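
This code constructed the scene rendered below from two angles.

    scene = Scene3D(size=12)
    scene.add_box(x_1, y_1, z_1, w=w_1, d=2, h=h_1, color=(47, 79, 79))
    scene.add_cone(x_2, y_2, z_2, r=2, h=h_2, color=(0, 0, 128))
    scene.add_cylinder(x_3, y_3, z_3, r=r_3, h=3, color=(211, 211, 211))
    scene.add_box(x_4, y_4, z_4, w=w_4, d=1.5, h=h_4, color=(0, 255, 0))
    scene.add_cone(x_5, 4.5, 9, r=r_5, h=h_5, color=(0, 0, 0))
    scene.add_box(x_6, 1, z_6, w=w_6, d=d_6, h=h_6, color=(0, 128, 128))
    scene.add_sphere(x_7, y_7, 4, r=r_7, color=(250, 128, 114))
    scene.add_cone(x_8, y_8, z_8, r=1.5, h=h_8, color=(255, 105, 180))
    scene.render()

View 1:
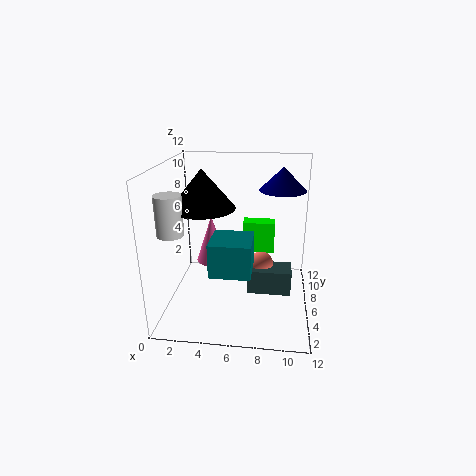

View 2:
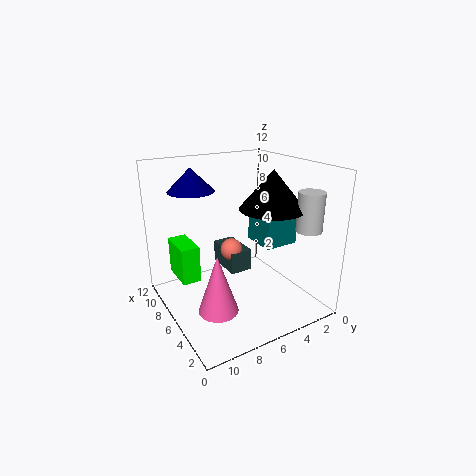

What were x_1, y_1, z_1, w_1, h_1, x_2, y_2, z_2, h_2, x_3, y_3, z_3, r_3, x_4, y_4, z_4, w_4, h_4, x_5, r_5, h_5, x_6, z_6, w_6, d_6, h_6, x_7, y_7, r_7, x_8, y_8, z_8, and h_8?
x_1 = 7
y_1 = 4
z_1 = 2
w_1 = 3.5
h_1 = 2
x_2 = 9.5
y_2 = 8.5
z_2 = 9.5
h_2 = 2
x_3 = 1.5
y_3 = 2.5
z_3 = 7.5
r_3 = 1
x_4 = 6
y_4 = 9.5
z_4 = 3
w_4 = 3
h_4 = 3
x_5 = 3.5
r_5 = 2.5
h_5 = 3
x_6 = 4.5
z_6 = 5
w_6 = 3
d_6 = 3
h_6 = 2.5
x_7 = 8
y_7 = 5.5
r_7 = 1
x_8 = 3
y_8 = 9.5
z_8 = 2
h_8 = 4.5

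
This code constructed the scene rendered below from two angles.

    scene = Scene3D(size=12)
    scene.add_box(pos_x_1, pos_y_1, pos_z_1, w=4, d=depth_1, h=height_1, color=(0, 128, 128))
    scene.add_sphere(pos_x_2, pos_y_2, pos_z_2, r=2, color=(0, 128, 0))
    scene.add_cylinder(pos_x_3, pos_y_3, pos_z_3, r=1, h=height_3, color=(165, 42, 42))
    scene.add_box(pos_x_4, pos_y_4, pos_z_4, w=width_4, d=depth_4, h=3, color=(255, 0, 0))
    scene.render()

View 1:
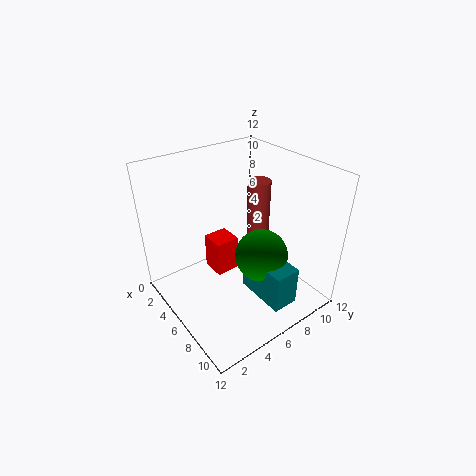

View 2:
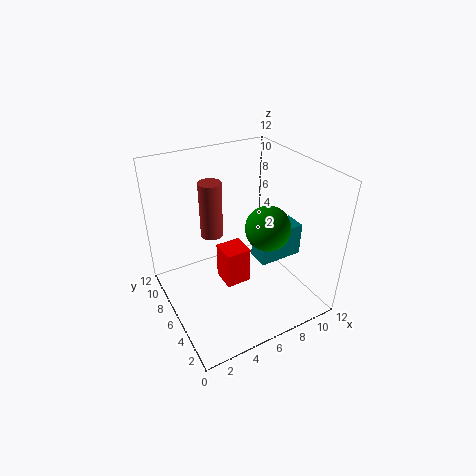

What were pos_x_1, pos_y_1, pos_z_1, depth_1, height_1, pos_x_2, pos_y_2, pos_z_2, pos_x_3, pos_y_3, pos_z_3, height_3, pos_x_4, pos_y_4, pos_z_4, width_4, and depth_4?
pos_x_1 = 8
pos_y_1 = 5
pos_z_1 = 3
depth_1 = 2
height_1 = 3
pos_x_2 = 9
pos_y_2 = 6
pos_z_2 = 6
pos_x_3 = 5
pos_y_3 = 9
pos_z_3 = 5
height_3 = 5
pos_x_4 = 4
pos_y_4 = 4
pos_z_4 = 3
width_4 = 2
depth_4 = 2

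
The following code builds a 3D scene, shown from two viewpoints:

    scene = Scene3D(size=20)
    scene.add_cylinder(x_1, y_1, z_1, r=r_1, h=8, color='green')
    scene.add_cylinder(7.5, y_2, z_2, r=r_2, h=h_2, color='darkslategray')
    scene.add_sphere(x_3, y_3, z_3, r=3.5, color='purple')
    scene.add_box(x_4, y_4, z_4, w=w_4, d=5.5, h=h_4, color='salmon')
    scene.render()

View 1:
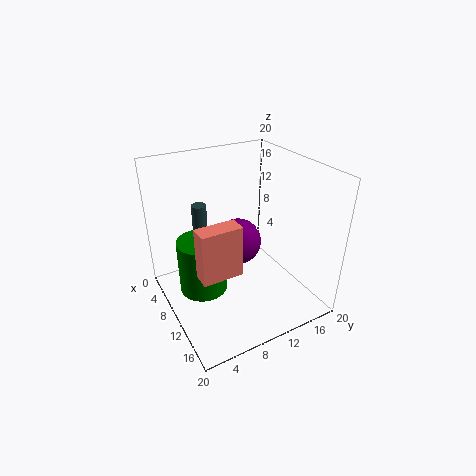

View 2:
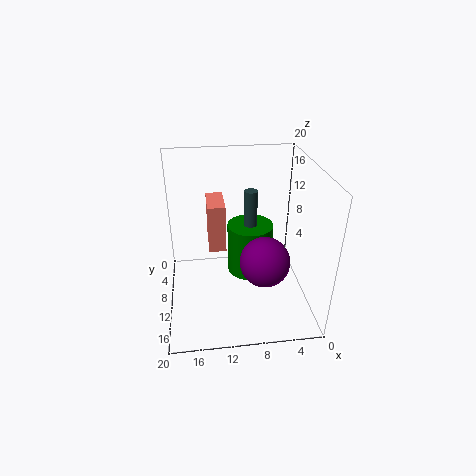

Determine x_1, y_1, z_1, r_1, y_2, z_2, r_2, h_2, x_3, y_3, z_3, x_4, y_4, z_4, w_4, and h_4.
x_1 = 7.5; y_1 = 5.5; z_1 = 1.5; r_1 = 3.5; y_2 = 5.5; z_2 = 7; r_2 = 1; h_2 = 8; x_3 = 6.5; y_3 = 12; z_3 = 7; x_4 = 11.5; y_4 = 3; z_4 = 7; w_4 = 2.5; h_4 = 7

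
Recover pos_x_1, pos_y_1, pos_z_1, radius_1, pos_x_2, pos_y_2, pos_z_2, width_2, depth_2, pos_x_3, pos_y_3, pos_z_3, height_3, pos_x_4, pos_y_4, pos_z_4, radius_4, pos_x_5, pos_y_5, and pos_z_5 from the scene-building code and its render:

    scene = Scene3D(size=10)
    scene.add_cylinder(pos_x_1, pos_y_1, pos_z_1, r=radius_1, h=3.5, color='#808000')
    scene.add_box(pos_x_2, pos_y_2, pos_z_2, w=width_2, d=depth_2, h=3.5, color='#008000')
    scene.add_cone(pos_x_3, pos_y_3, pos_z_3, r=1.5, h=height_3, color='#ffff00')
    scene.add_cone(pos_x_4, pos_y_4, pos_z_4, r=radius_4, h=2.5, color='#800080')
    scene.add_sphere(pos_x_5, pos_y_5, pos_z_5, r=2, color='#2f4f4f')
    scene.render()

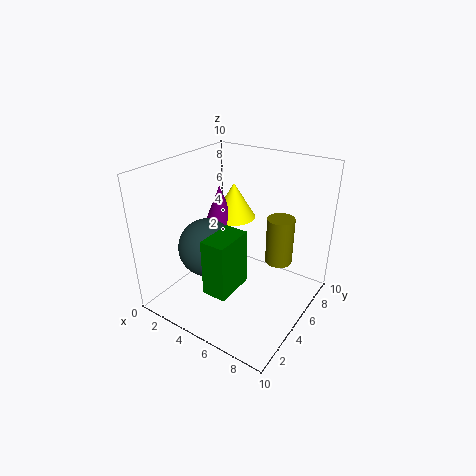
pos_x_1 = 7, pos_y_1 = 7.5, pos_z_1 = 2.5, radius_1 = 1, pos_x_2 = 5.5, pos_y_2 = 0.5, pos_z_2 = 3.5, width_2 = 1.5, depth_2 = 2.5, pos_x_3 = 4, pos_y_3 = 6, pos_z_3 = 6, height_3 = 2.5, pos_x_4 = 3.5, pos_y_4 = 5, pos_z_4 = 6, radius_4 = 1, pos_x_5 = 3.5, pos_y_5 = 3.5, pos_z_5 = 4.5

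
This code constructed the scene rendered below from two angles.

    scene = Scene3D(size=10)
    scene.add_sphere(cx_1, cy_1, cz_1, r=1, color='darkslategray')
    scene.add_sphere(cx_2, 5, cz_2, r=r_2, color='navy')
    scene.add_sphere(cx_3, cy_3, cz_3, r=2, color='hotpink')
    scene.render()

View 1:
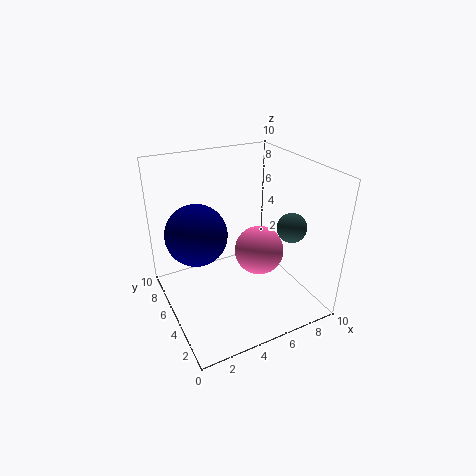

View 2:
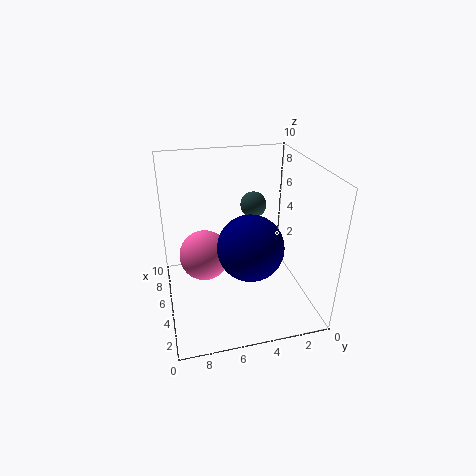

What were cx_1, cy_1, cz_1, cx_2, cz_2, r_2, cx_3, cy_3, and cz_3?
cx_1 = 8
cy_1 = 3
cz_1 = 6
cx_2 = 2
cz_2 = 6
r_2 = 2
cx_3 = 8
cy_3 = 7
cz_3 = 2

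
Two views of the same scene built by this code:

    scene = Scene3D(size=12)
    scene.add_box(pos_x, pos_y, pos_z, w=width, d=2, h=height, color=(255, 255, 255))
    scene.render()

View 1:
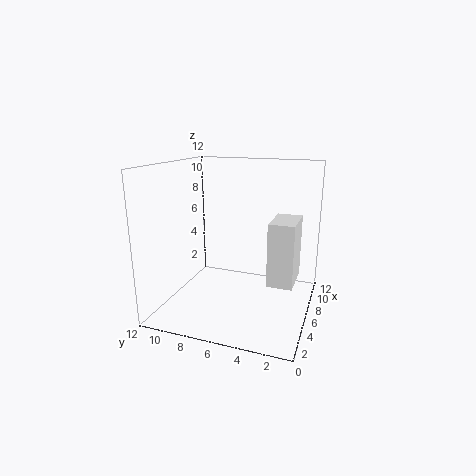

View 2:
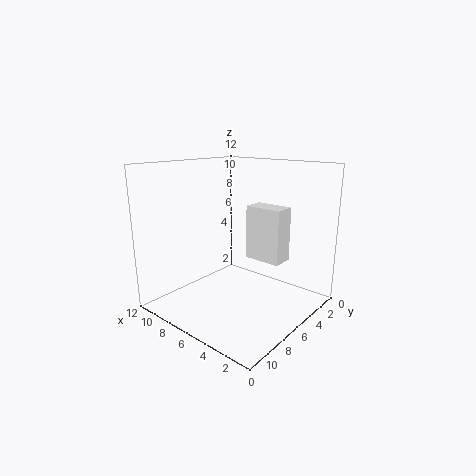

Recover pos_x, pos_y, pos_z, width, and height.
pos_x = 4; pos_y = 1; pos_z = 3; width = 3.5; height = 5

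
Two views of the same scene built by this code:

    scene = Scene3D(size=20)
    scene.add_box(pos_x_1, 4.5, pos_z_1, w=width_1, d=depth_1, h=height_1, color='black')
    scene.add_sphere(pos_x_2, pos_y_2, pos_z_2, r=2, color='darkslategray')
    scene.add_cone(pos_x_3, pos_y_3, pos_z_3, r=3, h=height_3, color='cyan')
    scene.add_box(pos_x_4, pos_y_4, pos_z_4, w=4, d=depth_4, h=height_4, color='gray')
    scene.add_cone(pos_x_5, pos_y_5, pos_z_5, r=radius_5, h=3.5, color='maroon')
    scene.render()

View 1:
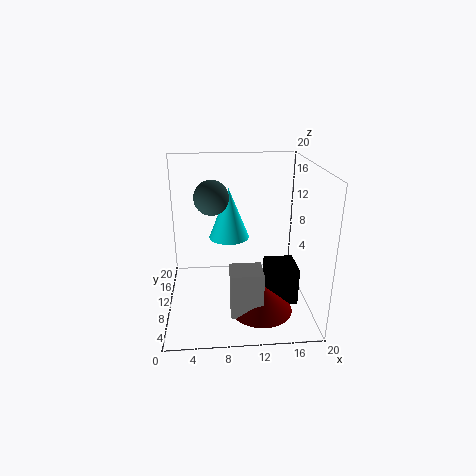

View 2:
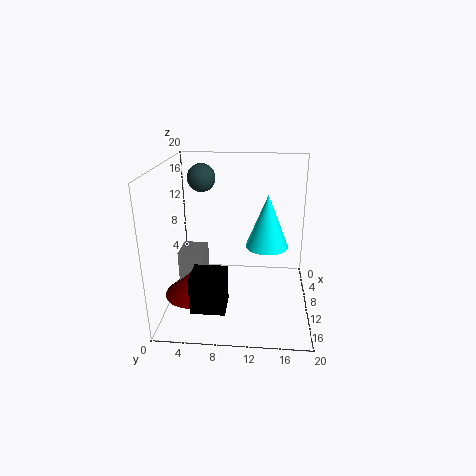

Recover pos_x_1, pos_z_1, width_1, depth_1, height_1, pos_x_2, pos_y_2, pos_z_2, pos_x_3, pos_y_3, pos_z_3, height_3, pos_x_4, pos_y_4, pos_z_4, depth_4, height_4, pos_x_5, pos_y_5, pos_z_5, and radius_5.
pos_x_1 = 13.5, pos_z_1 = 2.5, width_1 = 4, depth_1 = 4.5, height_1 = 5, pos_x_2 = 6.5, pos_y_2 = 4.5, pos_z_2 = 17.5, pos_x_3 = 9, pos_y_3 = 14, pos_z_3 = 8.5, height_3 = 7.5, pos_x_4 = 8.5, pos_y_4 = 2, pos_z_4 = 2.5, depth_4 = 3.5, height_4 = 6, pos_x_5 = 12.5, pos_y_5 = 4, pos_z_5 = 2.5, radius_5 = 4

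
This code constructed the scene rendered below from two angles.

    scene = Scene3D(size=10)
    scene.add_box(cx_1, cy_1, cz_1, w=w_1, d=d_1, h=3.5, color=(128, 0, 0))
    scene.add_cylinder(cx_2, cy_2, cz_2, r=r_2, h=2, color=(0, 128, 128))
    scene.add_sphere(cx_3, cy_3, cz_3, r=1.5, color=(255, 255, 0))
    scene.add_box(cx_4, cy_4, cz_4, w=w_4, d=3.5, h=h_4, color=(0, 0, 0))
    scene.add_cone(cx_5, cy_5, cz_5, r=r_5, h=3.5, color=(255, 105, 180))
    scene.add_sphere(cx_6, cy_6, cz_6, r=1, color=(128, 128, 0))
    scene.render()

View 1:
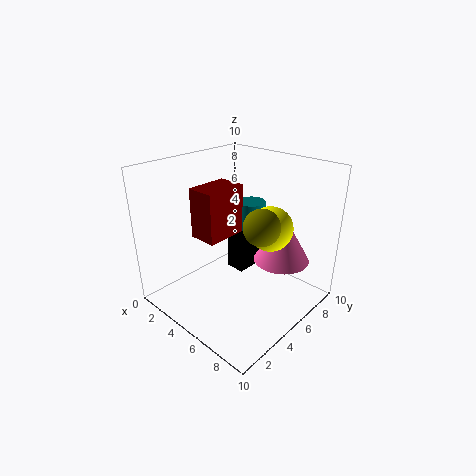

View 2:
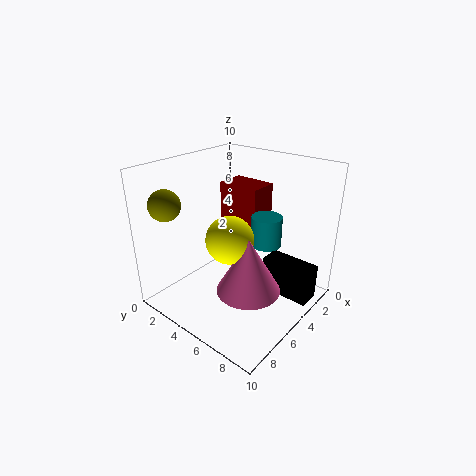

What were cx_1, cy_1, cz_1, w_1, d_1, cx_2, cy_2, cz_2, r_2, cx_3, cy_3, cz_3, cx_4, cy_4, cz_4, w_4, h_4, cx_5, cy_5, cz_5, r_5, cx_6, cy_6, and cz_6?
cx_1 = 2.5; cy_1 = 3; cz_1 = 5; w_1 = 2; d_1 = 3; cx_2 = 4.5; cy_2 = 7; cz_2 = 5; r_2 = 1; cx_3 = 7; cy_3 = 6; cz_3 = 6; cx_4 = 2.5; cy_4 = 6.5; cz_4 = 1; w_4 = 1.5; h_4 = 2.5; cx_5 = 7; cy_5 = 7.5; cz_5 = 3; r_5 = 2; cx_6 = 9; cy_6 = 2.5; cz_6 = 8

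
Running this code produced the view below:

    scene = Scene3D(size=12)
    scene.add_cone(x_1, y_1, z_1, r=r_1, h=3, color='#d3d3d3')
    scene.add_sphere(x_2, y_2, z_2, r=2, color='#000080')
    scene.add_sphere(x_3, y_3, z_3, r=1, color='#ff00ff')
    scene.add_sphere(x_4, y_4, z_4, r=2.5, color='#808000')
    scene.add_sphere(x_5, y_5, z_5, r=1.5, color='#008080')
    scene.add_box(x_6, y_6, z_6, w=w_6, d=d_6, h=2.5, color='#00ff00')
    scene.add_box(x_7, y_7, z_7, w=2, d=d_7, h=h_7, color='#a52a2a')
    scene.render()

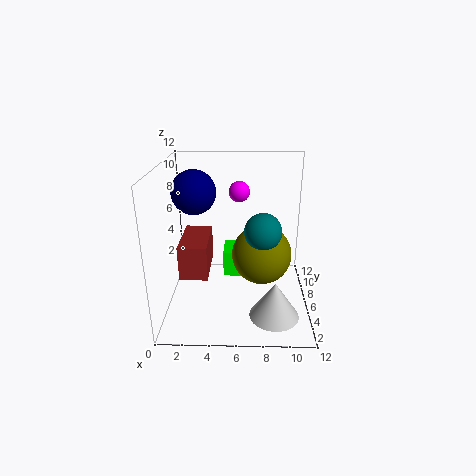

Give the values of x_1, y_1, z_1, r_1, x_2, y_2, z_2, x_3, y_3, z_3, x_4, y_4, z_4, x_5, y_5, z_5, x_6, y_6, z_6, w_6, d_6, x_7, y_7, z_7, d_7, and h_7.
x_1 = 9; y_1 = 3; z_1 = 0.5; r_1 = 2; x_2 = 2; y_2 = 9; z_2 = 9; x_3 = 6; y_3 = 11; z_3 = 8.5; x_4 = 8; y_4 = 6; z_4 = 4.5; x_5 = 8; y_5 = 5; z_5 = 7; x_6 = 4.5; y_6 = 9; z_6 = 0.5; w_6 = 2.5; d_6 = 3; x_7 = 2; y_7 = 1; z_7 = 5; d_7 = 4; h_7 = 2.5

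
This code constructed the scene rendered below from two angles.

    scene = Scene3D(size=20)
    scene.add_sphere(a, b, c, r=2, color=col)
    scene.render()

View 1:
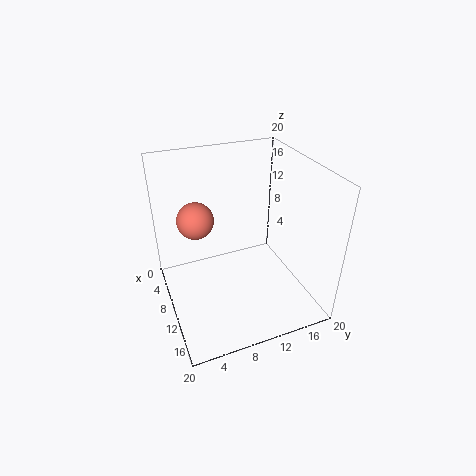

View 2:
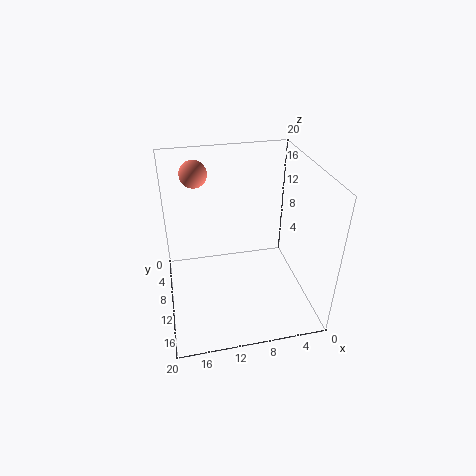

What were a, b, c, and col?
a = 15; b = 3; c = 17; col = 'salmon'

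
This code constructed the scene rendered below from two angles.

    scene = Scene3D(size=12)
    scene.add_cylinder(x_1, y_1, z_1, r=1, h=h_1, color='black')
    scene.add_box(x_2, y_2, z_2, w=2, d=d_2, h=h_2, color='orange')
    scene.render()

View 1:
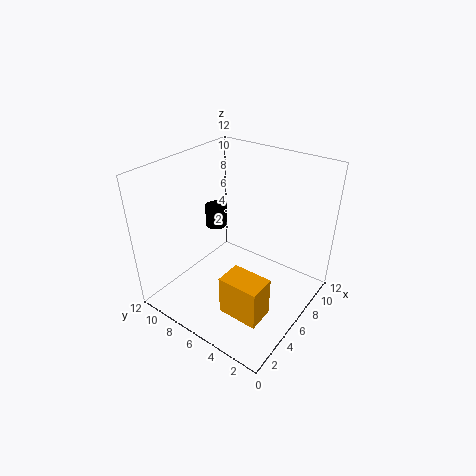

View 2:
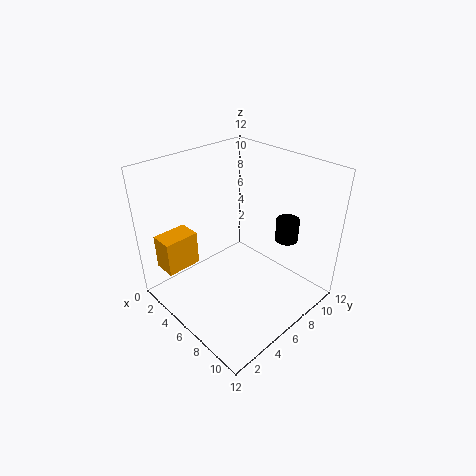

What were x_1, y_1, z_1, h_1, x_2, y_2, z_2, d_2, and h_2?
x_1 = 8
y_1 = 10
z_1 = 5
h_1 = 2
x_2 = 1
y_2 = 1
z_2 = 3
d_2 = 3
h_2 = 3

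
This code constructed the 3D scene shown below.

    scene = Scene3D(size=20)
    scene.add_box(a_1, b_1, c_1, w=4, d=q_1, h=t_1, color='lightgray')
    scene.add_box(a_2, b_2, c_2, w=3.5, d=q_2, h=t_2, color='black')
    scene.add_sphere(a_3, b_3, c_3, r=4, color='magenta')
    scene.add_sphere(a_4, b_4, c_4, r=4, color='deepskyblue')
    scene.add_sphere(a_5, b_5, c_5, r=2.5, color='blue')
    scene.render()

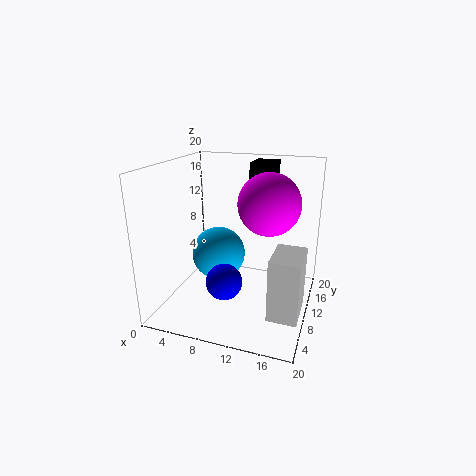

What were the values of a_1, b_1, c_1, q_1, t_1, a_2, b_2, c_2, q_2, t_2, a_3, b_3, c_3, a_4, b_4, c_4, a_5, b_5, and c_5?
a_1 = 15.5; b_1 = 5; c_1 = 1; q_1 = 6; t_1 = 8.5; a_2 = 10; b_2 = 15; c_2 = 15.5; q_2 = 4.5; t_2 = 4; a_3 = 14.5; b_3 = 9; c_3 = 15.5; a_4 = 6; b_4 = 12.5; c_4 = 6; a_5 = 9; b_5 = 7; c_5 = 4.5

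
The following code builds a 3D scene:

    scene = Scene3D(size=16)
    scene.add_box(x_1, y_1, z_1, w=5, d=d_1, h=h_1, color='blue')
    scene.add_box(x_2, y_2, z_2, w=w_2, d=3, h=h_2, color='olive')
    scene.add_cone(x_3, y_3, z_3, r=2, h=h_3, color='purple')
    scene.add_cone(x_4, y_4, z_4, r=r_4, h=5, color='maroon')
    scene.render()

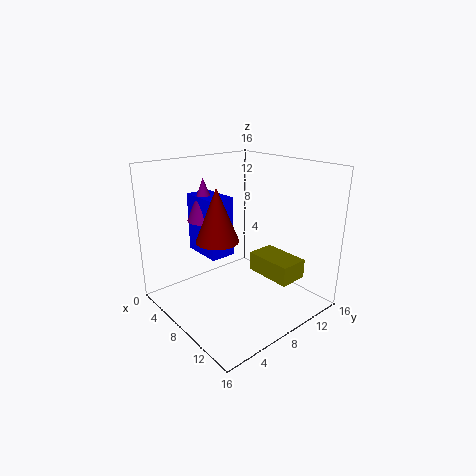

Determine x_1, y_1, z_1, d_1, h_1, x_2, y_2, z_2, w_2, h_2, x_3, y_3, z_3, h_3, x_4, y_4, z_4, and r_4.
x_1 = 1, y_1 = 6, z_1 = 5, d_1 = 3, h_1 = 7, x_2 = 10, y_2 = 8, z_2 = 5, w_2 = 5, h_2 = 2, x_3 = 3, y_3 = 7, z_3 = 9, h_3 = 5, x_4 = 11, y_4 = 3, z_4 = 10, r_4 = 2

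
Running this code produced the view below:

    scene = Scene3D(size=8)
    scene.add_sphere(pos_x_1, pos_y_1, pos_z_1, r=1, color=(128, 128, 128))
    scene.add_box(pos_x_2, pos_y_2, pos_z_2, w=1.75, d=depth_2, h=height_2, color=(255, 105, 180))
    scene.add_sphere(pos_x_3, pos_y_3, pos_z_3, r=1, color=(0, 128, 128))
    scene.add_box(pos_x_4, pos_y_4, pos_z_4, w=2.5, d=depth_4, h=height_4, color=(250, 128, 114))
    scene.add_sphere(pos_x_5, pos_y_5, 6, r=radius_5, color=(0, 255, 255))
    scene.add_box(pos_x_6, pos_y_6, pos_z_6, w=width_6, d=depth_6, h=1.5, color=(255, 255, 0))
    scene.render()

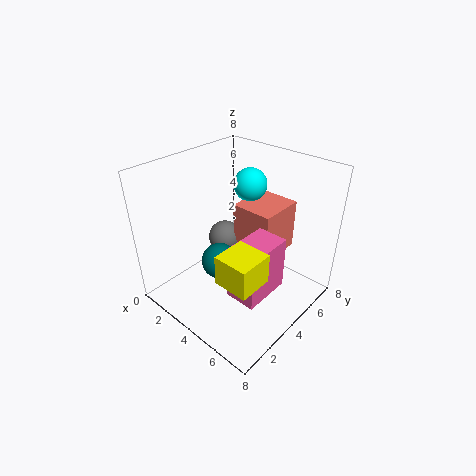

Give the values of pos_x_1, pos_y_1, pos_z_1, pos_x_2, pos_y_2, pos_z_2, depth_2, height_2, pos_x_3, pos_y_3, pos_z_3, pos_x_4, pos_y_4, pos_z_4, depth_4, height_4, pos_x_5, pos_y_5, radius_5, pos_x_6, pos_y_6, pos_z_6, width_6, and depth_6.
pos_x_1 = 2; pos_y_1 = 5; pos_z_1 = 2.75; pos_x_2 = 4.75; pos_y_2 = 2.25; pos_z_2 = 1.5; depth_2 = 2.75; height_2 = 3; pos_x_3 = 3.5; pos_y_3 = 3; pos_z_3 = 2.75; pos_x_4 = 2.75; pos_y_4 = 5; pos_z_4 = 2.25; depth_4 = 2.75; height_4 = 3; pos_x_5 = 2.75; pos_y_5 = 6.5; radius_5 = 1; pos_x_6 = 5.5; pos_y_6 = 0.75; pos_z_6 = 3.75; width_6 = 1.75; depth_6 = 1.75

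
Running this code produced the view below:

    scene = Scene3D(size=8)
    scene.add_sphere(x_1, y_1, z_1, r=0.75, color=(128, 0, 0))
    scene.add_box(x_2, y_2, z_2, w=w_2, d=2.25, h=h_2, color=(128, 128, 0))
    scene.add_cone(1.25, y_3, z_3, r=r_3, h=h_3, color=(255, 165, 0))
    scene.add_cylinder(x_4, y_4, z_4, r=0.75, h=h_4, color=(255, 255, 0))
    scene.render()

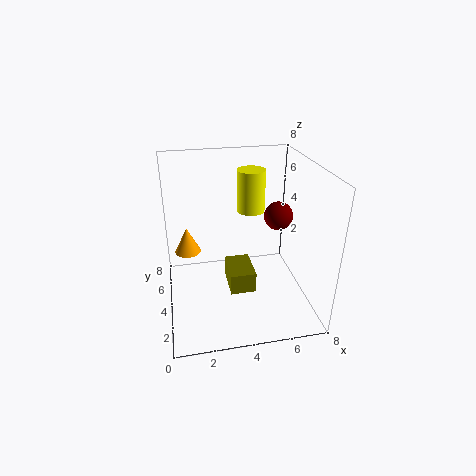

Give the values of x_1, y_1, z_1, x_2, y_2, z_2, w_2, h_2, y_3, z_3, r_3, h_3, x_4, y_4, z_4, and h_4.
x_1 = 6; y_1 = 3.25; z_1 = 5.5; x_2 = 3.5; y_2 = 3.5; z_2 = 0.5; w_2 = 1.5; h_2 = 1.25; y_3 = 5.25; z_3 = 2.75; r_3 = 0.75; h_3 = 1.5; x_4 = 4.75; y_4 = 4.25; z_4 = 5.5; h_4 = 2.25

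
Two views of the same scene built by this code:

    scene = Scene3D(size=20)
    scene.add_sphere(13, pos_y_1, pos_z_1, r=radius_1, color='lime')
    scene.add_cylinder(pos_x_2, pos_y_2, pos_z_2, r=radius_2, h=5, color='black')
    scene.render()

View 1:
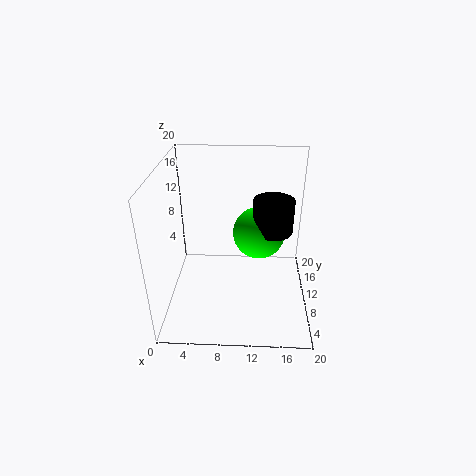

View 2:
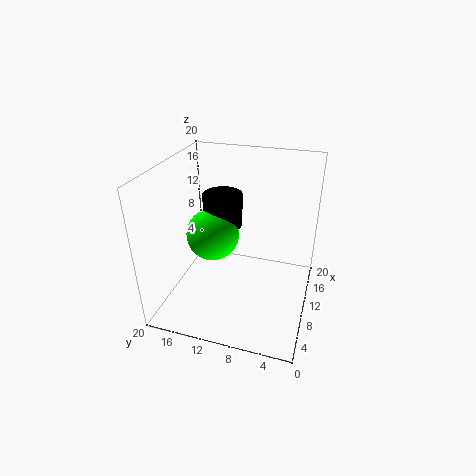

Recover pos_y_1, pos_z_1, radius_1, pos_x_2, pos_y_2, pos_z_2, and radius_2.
pos_y_1 = 15; pos_z_1 = 8; radius_1 = 4; pos_x_2 = 15; pos_y_2 = 14; pos_z_2 = 9; radius_2 = 3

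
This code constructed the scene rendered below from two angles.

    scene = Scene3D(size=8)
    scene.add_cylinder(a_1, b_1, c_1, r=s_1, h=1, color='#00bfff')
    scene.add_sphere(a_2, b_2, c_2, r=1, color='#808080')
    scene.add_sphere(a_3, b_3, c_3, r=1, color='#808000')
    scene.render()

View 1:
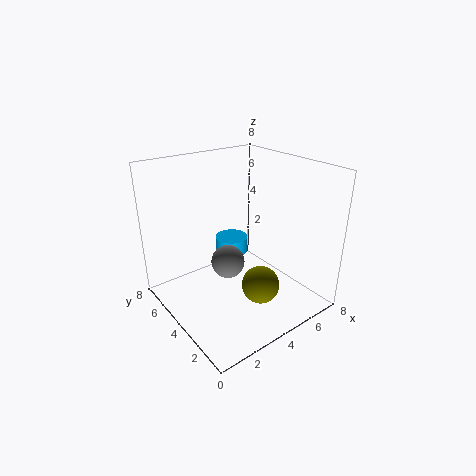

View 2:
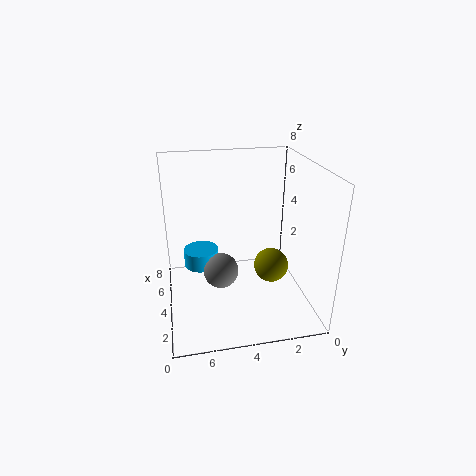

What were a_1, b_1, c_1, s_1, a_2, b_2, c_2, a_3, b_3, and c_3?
a_1 = 5, b_1 = 6, c_1 = 2, s_1 = 1, a_2 = 4, b_2 = 5, c_2 = 2, a_3 = 4, b_3 = 2, c_3 = 2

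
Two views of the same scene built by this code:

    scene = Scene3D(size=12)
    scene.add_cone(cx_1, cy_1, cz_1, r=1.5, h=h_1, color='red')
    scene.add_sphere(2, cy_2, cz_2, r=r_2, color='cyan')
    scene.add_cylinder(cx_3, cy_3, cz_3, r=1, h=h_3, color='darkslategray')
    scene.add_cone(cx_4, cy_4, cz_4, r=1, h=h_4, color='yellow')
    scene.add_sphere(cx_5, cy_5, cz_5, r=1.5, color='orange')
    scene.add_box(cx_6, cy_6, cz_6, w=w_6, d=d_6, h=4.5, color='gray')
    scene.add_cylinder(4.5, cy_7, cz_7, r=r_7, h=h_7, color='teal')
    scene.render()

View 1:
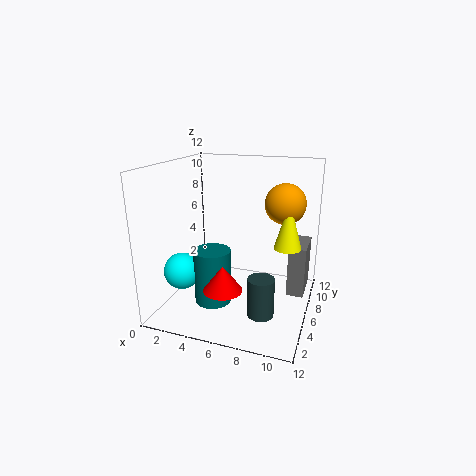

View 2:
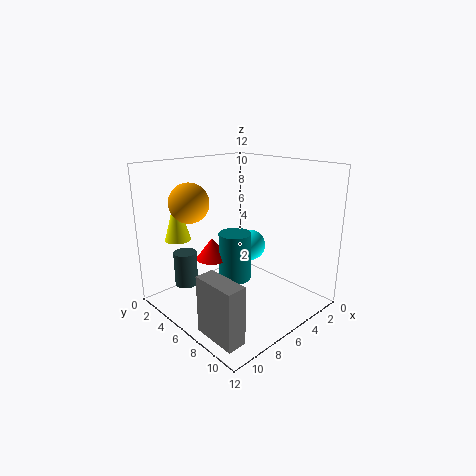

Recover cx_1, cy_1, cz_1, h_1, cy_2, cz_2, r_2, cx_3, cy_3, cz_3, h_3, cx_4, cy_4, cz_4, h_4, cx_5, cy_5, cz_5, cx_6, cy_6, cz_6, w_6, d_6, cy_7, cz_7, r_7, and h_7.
cx_1 = 6; cy_1 = 2.5; cz_1 = 3; h_1 = 2; cy_2 = 3.5; cz_2 = 3.5; r_2 = 1.5; cx_3 = 9; cy_3 = 2.5; cz_3 = 1.5; h_3 = 3; cx_4 = 10.5; cy_4 = 4; cz_4 = 6.5; h_4 = 3.5; cx_5 = 10; cy_5 = 5; cz_5 = 9.5; cx_6 = 10; cy_6 = 7.5; cz_6 = 0.5; w_6 = 1.5; d_6 = 3.5; cy_7 = 4; cz_7 = 1; r_7 = 1.5; h_7 = 4.5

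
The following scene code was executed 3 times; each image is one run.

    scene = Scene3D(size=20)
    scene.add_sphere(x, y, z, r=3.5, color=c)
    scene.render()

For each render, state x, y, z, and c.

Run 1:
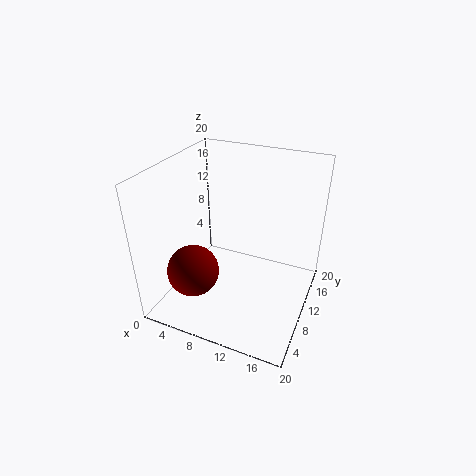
x = 5.5, y = 5, z = 6.5, c = 'maroon'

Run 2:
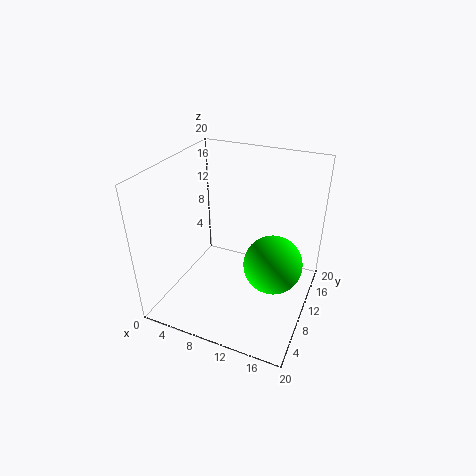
x = 16.5, y = 5.5, z = 10.5, c = 'lime'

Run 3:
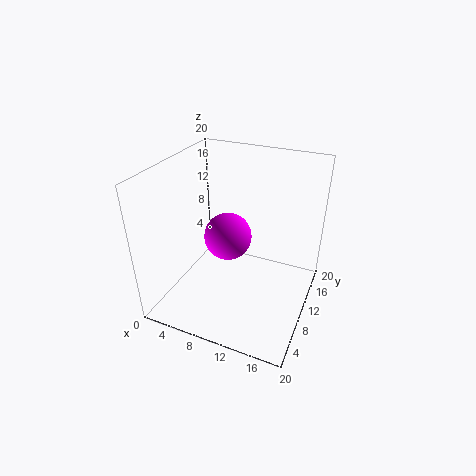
x = 7.5, y = 12, z = 8.5, c = 'magenta'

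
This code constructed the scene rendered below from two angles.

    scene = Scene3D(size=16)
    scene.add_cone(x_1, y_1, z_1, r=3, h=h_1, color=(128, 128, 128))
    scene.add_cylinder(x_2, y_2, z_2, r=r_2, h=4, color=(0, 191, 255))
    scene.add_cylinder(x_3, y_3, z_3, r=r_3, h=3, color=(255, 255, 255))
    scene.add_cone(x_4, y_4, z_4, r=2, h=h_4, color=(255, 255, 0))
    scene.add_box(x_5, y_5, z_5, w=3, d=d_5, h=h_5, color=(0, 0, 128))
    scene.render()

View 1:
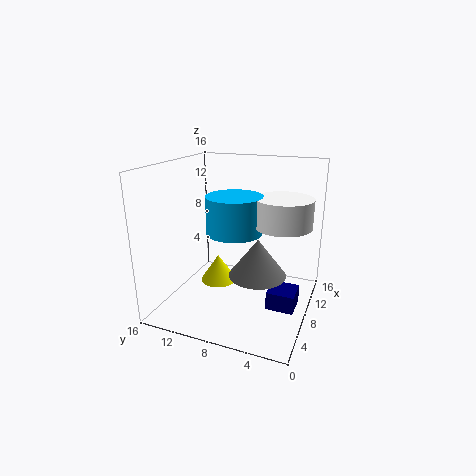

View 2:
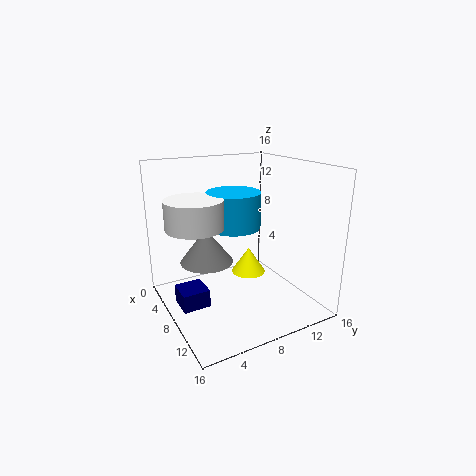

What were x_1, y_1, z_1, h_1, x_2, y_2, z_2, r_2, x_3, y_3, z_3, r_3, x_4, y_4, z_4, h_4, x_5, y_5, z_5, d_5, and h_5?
x_1 = 6; y_1 = 5; z_1 = 5; h_1 = 4; x_2 = 7; y_2 = 8; z_2 = 9; r_2 = 3; x_3 = 8; y_3 = 3; z_3 = 10; r_3 = 3; x_4 = 7; y_4 = 10; z_4 = 3; h_4 = 3; x_5 = 6; y_5 = 1; z_5 = 1; d_5 = 3; h_5 = 2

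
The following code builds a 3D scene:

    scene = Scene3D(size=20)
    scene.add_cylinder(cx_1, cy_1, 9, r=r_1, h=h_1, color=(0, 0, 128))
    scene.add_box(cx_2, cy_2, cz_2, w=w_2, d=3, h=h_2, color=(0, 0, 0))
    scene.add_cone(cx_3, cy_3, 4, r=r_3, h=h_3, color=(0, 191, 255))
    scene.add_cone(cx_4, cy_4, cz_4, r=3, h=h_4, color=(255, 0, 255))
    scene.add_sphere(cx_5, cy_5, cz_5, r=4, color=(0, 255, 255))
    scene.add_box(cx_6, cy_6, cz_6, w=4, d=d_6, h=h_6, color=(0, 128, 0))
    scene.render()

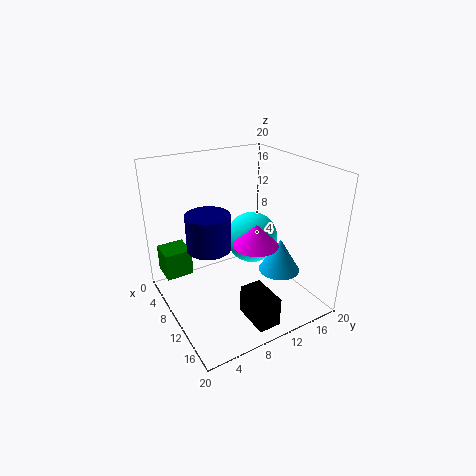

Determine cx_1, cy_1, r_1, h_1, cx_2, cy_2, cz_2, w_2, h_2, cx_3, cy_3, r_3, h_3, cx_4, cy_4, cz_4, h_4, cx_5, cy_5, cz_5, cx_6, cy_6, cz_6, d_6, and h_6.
cx_1 = 9, cy_1 = 6, r_1 = 3, h_1 = 5, cx_2 = 14, cy_2 = 8, cz_2 = 1, w_2 = 5, h_2 = 4, cx_3 = 12, cy_3 = 16, r_3 = 3, h_3 = 5, cx_4 = 13, cy_4 = 11, cz_4 = 10, h_4 = 3, cx_5 = 6, cy_5 = 15, cz_5 = 7, cx_6 = 1, cy_6 = 1, cz_6 = 3, d_6 = 4, h_6 = 4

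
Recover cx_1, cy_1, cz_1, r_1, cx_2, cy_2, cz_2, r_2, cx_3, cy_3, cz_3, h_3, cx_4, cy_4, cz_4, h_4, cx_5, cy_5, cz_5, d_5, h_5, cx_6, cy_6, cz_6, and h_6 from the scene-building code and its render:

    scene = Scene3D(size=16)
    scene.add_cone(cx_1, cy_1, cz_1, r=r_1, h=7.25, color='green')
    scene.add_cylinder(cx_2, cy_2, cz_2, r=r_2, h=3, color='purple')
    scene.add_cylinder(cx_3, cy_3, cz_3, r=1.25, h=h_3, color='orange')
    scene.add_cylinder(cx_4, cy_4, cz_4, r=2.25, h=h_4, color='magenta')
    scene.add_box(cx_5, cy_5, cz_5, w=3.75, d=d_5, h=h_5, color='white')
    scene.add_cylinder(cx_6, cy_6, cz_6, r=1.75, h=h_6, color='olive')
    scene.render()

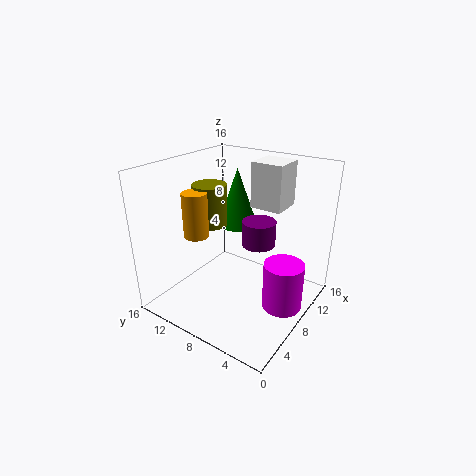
cx_1 = 13
cy_1 = 11.5
cz_1 = 7
r_1 = 2.5
cx_2 = 11.25
cy_2 = 7.25
cz_2 = 6
r_2 = 2
cx_3 = 3.25
cy_3 = 9.75
cz_3 = 9.75
h_3 = 4.5
cx_4 = 9.25
cy_4 = 2.75
cz_4 = 0.25
h_4 = 5.5
cx_5 = 11.25
cy_5 = 4.75
cz_5 = 10.5
d_5 = 3.75
h_5 = 5.25
cx_6 = 5.5
cy_6 = 9.75
cz_6 = 10.25
h_6 = 4.25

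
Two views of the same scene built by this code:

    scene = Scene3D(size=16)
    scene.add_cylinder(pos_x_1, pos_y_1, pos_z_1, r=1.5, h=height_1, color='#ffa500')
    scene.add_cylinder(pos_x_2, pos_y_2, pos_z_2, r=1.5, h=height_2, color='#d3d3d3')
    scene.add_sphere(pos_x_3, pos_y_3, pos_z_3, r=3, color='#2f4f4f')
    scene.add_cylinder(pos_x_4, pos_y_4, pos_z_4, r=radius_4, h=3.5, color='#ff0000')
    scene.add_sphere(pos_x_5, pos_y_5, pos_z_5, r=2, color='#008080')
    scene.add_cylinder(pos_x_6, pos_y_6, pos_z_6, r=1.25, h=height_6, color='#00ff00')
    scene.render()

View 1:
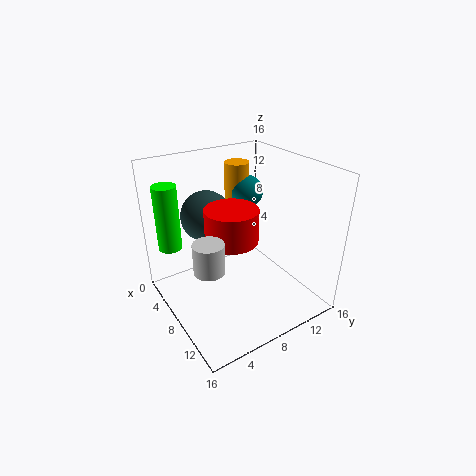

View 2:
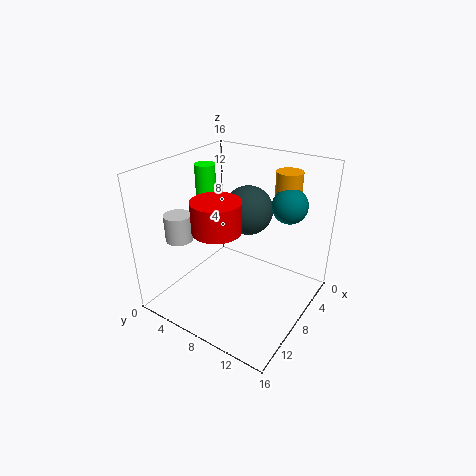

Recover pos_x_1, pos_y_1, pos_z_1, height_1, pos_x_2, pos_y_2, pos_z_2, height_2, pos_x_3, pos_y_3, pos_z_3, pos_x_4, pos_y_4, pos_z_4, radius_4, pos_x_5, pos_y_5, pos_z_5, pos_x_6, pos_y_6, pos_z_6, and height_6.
pos_x_1 = 2.75; pos_y_1 = 11.25; pos_z_1 = 9.75; height_1 = 5; pos_x_2 = 11.5; pos_y_2 = 2.5; pos_z_2 = 7.75; height_2 = 3; pos_x_3 = 3.5; pos_y_3 = 6.5; pos_z_3 = 9.25; pos_x_4 = 9.5; pos_y_4 = 6.25; pos_z_4 = 9; radius_4 = 2.75; pos_x_5 = 3.75; pos_y_5 = 12; pos_z_5 = 11.25; pos_x_6 = 5; pos_y_6 = 1.25; pos_z_6 = 7.5; height_6 = 7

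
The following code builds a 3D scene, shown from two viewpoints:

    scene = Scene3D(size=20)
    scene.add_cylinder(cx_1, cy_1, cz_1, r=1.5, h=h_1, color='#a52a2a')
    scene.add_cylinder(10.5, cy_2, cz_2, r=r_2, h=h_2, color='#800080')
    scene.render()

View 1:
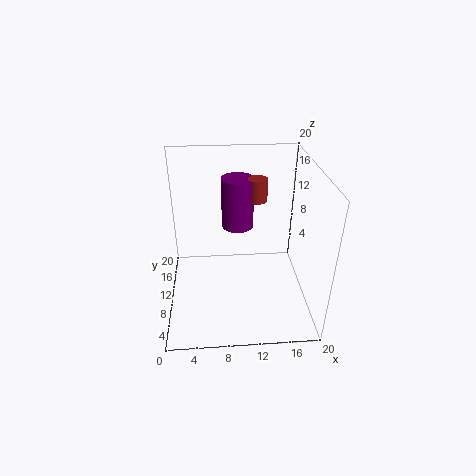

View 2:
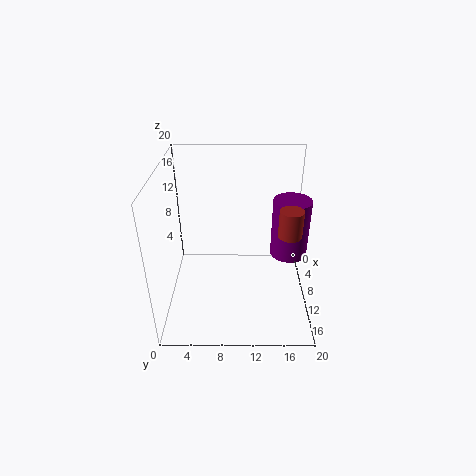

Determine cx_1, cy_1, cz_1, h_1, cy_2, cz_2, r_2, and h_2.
cx_1 = 13.5
cy_1 = 16.5
cz_1 = 12.5
h_1 = 3.5
cy_2 = 17
cz_2 = 8
r_2 = 2.5
h_2 = 8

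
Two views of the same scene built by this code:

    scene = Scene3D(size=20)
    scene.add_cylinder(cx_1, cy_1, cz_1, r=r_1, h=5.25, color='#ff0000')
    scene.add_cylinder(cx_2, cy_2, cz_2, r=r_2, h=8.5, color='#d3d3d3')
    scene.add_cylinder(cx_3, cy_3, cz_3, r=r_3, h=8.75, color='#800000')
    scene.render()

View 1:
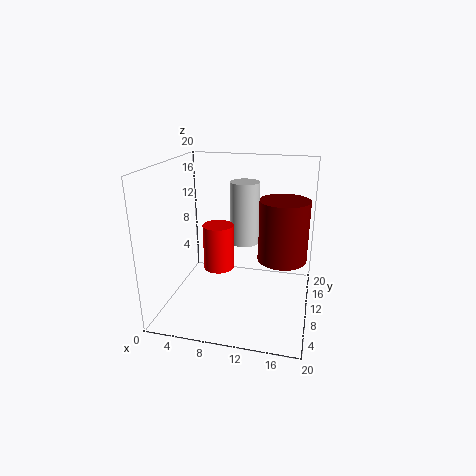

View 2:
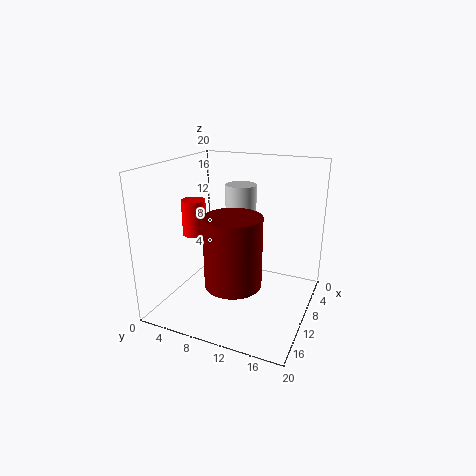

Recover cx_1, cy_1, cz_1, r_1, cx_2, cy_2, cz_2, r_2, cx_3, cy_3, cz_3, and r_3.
cx_1 = 9.5; cy_1 = 2.75; cz_1 = 9.25; r_1 = 1.75; cx_2 = 10.75; cy_2 = 10.75; cz_2 = 9.25; r_2 = 2; cx_3 = 16; cy_3 = 12; cz_3 = 6.5; r_3 = 3.5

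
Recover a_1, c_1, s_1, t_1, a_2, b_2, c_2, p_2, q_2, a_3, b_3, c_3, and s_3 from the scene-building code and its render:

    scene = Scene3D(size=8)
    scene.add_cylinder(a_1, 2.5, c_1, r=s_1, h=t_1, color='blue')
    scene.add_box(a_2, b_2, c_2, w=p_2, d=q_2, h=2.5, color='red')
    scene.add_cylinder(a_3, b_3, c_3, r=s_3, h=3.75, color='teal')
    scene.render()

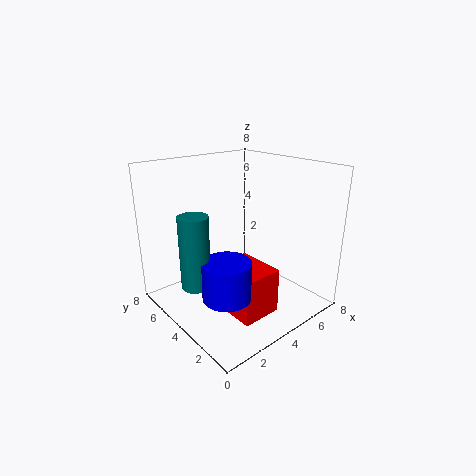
a_1 = 2, c_1 = 1.75, s_1 = 1.25, t_1 = 2, a_2 = 2.5, b_2 = 1.5, c_2 = 0.25, p_2 = 2.25, q_2 = 2.75, a_3 = 1, b_3 = 3.75, c_3 = 2.25, s_3 = 0.75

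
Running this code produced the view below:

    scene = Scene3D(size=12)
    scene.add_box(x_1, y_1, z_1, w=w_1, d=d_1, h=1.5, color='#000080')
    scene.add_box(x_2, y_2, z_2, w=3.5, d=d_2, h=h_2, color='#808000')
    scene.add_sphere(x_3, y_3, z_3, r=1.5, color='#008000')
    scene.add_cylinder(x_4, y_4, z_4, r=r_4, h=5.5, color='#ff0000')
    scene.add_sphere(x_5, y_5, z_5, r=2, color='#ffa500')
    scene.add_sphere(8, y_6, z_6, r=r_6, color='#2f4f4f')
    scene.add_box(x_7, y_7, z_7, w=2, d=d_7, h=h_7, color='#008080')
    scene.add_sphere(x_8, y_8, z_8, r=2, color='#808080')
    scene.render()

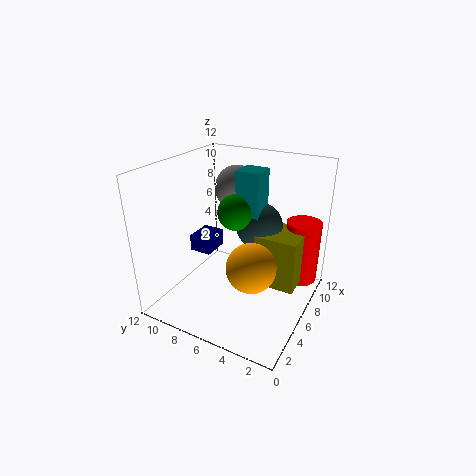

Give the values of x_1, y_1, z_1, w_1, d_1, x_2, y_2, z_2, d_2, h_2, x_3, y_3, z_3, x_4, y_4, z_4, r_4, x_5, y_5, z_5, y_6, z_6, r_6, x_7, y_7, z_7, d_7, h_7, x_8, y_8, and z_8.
x_1 = 6, y_1 = 9, z_1 = 3.5, w_1 = 2.5, d_1 = 2, x_2 = 6, y_2 = 1, z_2 = 2, d_2 = 3.5, h_2 = 4.5, x_3 = 6.5, y_3 = 6.5, z_3 = 8, x_4 = 9.5, y_4 = 1.5, z_4 = 1.5, r_4 = 1.5, x_5 = 4.5, y_5 = 4, z_5 = 4.5, y_6 = 5, z_6 = 6.5, r_6 = 2, x_7 = 6.5, y_7 = 4.5, z_7 = 7, d_7 = 2, h_7 = 4.5, x_8 = 9.5, y_8 = 8, z_8 = 9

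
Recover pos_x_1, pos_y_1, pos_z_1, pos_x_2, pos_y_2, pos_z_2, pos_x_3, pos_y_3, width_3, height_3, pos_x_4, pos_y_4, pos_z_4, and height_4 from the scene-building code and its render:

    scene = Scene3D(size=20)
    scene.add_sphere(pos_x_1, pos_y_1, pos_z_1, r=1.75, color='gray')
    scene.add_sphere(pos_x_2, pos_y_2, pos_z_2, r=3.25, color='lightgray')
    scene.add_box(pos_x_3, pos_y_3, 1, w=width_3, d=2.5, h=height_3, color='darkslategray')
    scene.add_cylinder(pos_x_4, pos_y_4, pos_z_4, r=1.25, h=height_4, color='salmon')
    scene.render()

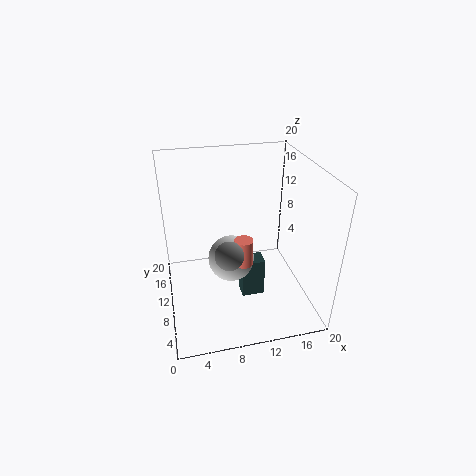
pos_x_1 = 7.5; pos_y_1 = 4; pos_z_1 = 11.5; pos_x_2 = 9; pos_y_2 = 10; pos_z_2 = 6.75; pos_x_3 = 10.25; pos_y_3 = 8; width_3 = 3.25; height_3 = 5.75; pos_x_4 = 10.25; pos_y_4 = 7.75; pos_z_4 = 7.25; height_4 = 3.75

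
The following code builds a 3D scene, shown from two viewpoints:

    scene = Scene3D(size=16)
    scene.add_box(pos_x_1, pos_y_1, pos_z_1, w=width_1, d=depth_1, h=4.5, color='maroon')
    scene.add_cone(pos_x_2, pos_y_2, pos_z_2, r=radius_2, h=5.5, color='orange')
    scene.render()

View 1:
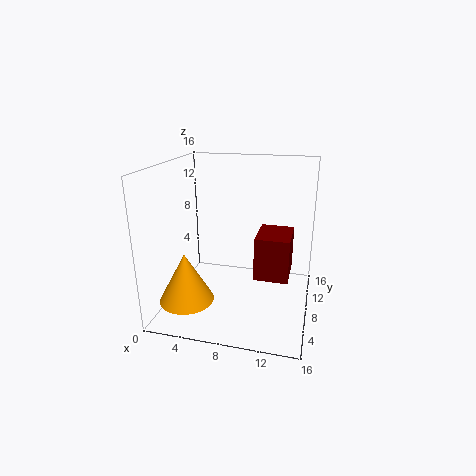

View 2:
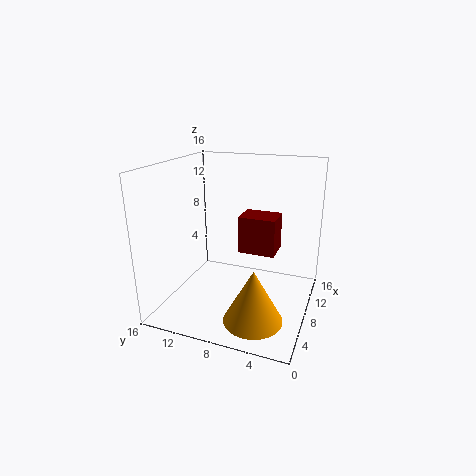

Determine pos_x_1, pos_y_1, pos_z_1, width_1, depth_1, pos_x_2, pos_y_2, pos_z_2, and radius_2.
pos_x_1 = 10.5; pos_y_1 = 4.5; pos_z_1 = 5; width_1 = 3.5; depth_1 = 4.5; pos_x_2 = 3; pos_y_2 = 4.5; pos_z_2 = 1.5; radius_2 = 3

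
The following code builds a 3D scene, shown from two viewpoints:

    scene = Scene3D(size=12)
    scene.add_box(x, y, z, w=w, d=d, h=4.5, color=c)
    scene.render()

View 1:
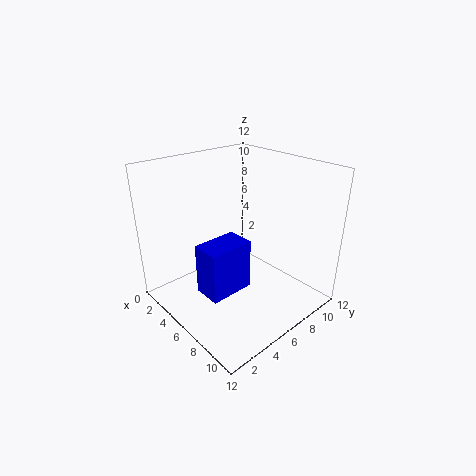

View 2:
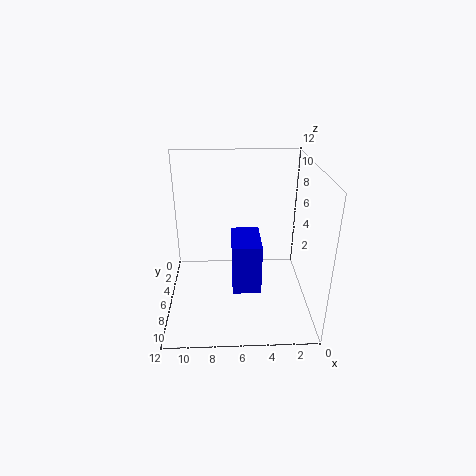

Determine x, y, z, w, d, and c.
x = 4; y = 3; z = 1; w = 2.5; d = 4; c = 'blue'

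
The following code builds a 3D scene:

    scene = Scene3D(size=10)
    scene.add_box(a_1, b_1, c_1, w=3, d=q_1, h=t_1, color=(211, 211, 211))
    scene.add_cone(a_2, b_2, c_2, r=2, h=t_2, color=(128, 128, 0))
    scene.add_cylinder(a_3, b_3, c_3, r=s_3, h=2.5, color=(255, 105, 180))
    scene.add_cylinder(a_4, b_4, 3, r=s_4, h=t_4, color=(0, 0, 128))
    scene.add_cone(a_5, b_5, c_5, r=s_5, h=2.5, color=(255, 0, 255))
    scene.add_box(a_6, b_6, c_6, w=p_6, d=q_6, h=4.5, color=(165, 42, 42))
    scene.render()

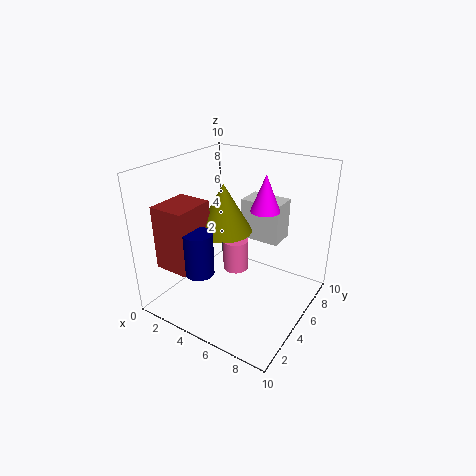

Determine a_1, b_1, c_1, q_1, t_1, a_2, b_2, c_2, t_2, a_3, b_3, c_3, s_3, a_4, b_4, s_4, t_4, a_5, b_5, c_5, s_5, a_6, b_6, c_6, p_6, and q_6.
a_1 = 4, b_1 = 7, c_1 = 4, q_1 = 2, t_1 = 3, a_2 = 3.5, b_2 = 5.5, c_2 = 5, t_2 = 3.5, a_3 = 3.5, b_3 = 7, c_3 = 1, s_3 = 1, a_4 = 3.5, b_4 = 2.5, s_4 = 1, t_4 = 3, a_5 = 6.5, b_5 = 6, c_5 = 7, s_5 = 1, a_6 = 0.5, b_6 = 1.5, c_6 = 3, p_6 = 2.5, q_6 = 3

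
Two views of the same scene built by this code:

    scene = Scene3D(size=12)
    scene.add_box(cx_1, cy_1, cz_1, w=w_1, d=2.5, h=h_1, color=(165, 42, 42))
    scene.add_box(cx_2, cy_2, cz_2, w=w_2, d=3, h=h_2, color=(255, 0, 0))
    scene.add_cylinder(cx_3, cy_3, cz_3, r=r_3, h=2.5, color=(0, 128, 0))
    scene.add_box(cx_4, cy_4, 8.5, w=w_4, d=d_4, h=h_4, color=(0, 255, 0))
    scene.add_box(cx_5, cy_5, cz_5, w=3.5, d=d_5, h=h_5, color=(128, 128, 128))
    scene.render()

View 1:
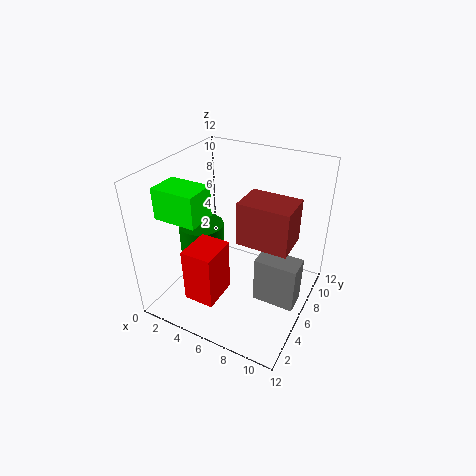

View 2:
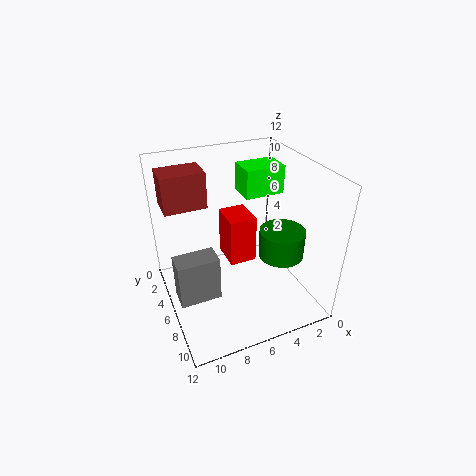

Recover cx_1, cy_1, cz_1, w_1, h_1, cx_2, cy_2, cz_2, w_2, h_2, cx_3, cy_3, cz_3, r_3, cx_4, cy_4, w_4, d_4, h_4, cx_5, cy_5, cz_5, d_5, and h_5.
cx_1 = 8, cy_1 = 2, cz_1 = 8.5, w_1 = 3.5, h_1 = 3, cx_2 = 3.5, cy_2 = 1.5, cz_2 = 2, w_2 = 2.5, h_2 = 4.5, cx_3 = 2, cy_3 = 6.5, cz_3 = 3.5, r_3 = 2, cx_4 = 1, cy_4 = 2, w_4 = 3.5, d_4 = 2.5, h_4 = 2.5, cx_5 = 8, cy_5 = 5, cz_5 = 1, d_5 = 2, h_5 = 4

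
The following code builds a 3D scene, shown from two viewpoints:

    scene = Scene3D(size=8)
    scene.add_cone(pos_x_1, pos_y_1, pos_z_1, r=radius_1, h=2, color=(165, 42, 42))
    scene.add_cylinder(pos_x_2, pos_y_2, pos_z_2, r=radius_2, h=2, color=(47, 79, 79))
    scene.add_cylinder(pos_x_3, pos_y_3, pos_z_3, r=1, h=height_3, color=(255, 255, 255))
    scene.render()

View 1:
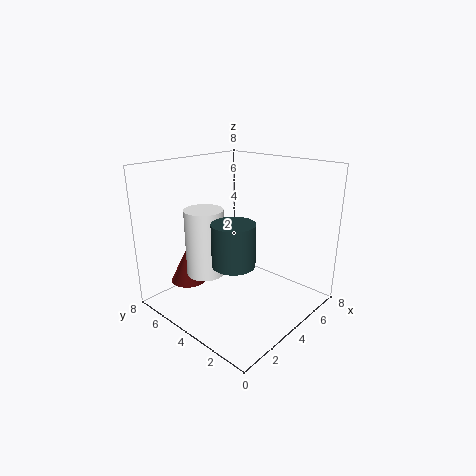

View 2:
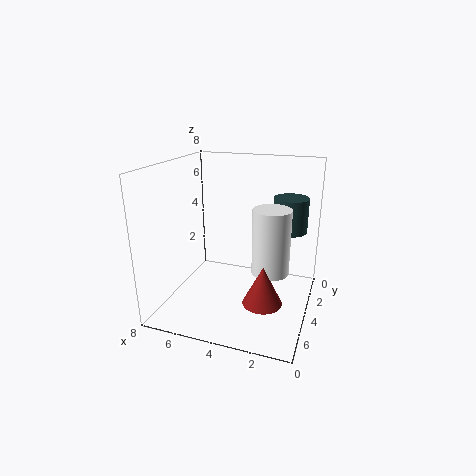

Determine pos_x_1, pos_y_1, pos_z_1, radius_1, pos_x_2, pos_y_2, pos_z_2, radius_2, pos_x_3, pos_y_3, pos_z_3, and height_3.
pos_x_1 = 2, pos_y_1 = 6, pos_z_1 = 1.5, radius_1 = 1, pos_x_2 = 1.5, pos_y_2 = 2, pos_z_2 = 4, radius_2 = 1, pos_x_3 = 2, pos_y_3 = 4.5, pos_z_3 = 2.5, height_3 = 3.5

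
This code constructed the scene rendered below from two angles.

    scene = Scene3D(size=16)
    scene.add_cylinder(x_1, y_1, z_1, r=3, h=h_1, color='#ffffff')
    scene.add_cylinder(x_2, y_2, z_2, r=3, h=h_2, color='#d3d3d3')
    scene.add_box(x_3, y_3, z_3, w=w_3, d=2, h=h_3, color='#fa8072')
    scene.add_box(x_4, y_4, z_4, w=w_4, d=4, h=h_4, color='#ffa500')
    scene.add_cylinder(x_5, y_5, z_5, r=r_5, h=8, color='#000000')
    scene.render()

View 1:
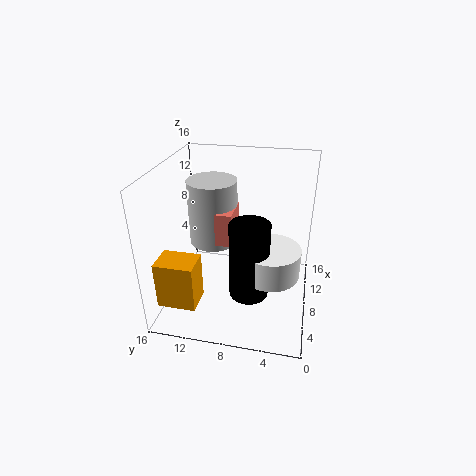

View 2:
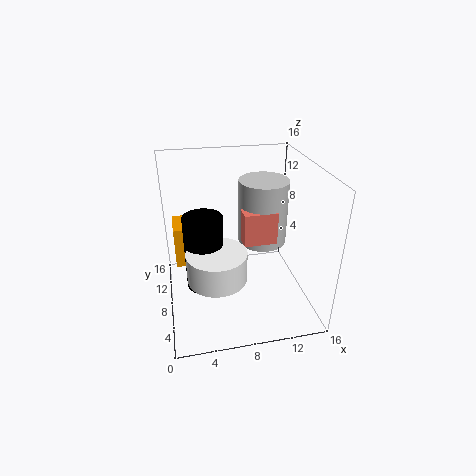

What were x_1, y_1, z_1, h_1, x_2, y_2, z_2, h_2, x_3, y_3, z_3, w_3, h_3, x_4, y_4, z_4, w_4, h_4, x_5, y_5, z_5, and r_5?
x_1 = 5; y_1 = 4; z_1 = 6; h_1 = 3; x_2 = 12; y_2 = 12; z_2 = 5; h_2 = 8; x_3 = 9; y_3 = 9; z_3 = 6; w_3 = 4; h_3 = 4; x_4 = 1; y_4 = 11; z_4 = 3; w_4 = 3; h_4 = 5; x_5 = 4; y_5 = 6; z_5 = 4; r_5 = 2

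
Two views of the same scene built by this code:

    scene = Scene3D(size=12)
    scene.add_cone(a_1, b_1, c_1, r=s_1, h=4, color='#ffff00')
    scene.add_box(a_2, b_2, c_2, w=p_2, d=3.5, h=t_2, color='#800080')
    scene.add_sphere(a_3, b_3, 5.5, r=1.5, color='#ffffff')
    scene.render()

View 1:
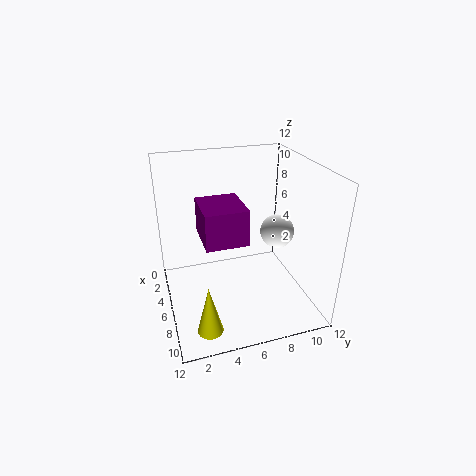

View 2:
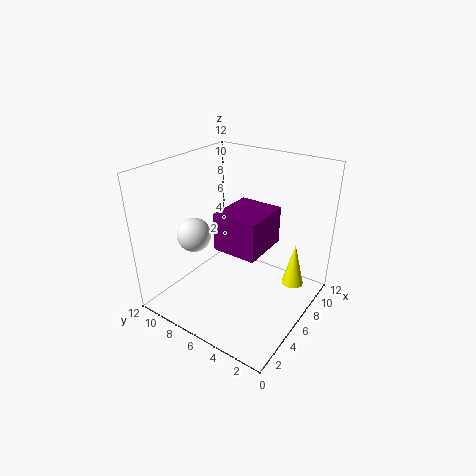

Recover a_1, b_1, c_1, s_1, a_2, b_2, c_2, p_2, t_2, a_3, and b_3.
a_1 = 10
b_1 = 2.5
c_1 = 0.5
s_1 = 1
a_2 = 3.5
b_2 = 3
c_2 = 6
p_2 = 4
t_2 = 3
a_3 = 5
b_3 = 10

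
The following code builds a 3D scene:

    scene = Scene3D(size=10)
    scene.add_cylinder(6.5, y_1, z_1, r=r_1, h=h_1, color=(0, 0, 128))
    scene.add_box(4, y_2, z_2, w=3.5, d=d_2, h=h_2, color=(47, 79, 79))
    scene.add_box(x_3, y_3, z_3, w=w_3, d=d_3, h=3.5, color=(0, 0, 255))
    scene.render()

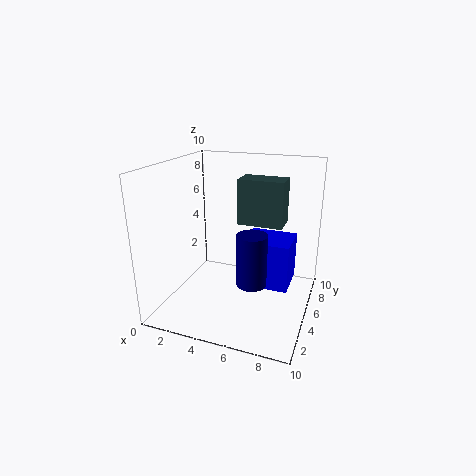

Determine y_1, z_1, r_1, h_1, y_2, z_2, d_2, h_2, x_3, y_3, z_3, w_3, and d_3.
y_1 = 3.5, z_1 = 2.5, r_1 = 1, h_1 = 3.5, y_2 = 7.5, z_2 = 5, d_2 = 2, h_2 = 3.5, x_3 = 5, y_3 = 5.5, z_3 = 1, w_3 = 3.5, d_3 = 3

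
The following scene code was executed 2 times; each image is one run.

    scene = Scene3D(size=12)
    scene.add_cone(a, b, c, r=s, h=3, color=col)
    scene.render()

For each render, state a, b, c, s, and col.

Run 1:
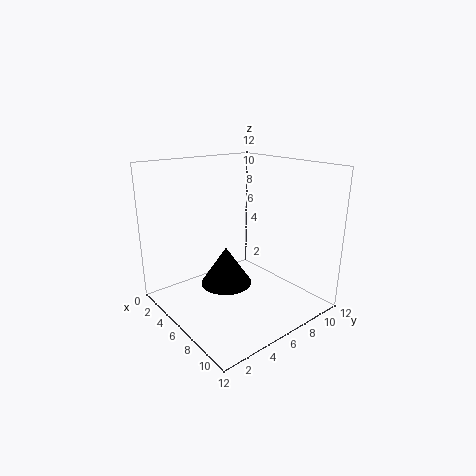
a = 7; b = 4; c = 3; s = 2; col = 'black'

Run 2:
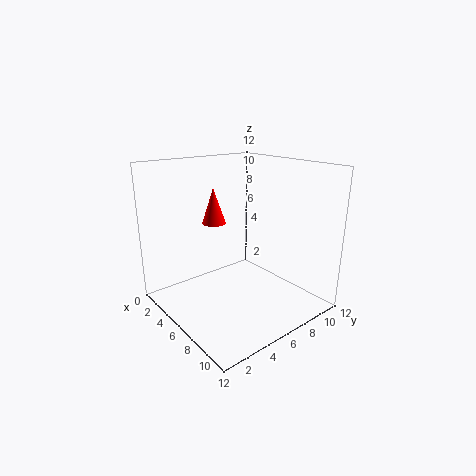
a = 4; b = 5; c = 7; s = 1; col = 'red'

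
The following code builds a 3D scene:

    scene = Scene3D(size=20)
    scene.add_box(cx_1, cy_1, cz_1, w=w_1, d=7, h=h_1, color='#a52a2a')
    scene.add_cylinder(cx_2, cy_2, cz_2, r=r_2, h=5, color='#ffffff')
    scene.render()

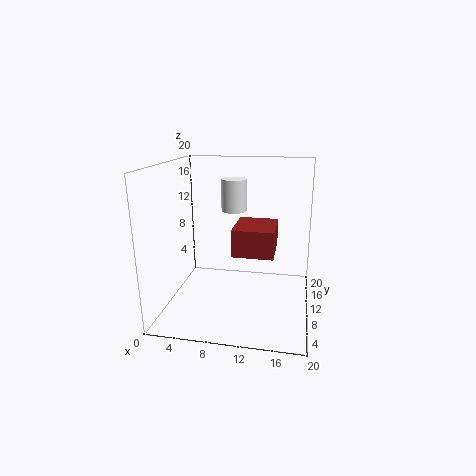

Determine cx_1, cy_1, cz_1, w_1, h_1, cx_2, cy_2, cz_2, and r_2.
cx_1 = 9, cy_1 = 10, cz_1 = 7, w_1 = 6, h_1 = 4, cx_2 = 8, cy_2 = 17, cz_2 = 12, r_2 = 2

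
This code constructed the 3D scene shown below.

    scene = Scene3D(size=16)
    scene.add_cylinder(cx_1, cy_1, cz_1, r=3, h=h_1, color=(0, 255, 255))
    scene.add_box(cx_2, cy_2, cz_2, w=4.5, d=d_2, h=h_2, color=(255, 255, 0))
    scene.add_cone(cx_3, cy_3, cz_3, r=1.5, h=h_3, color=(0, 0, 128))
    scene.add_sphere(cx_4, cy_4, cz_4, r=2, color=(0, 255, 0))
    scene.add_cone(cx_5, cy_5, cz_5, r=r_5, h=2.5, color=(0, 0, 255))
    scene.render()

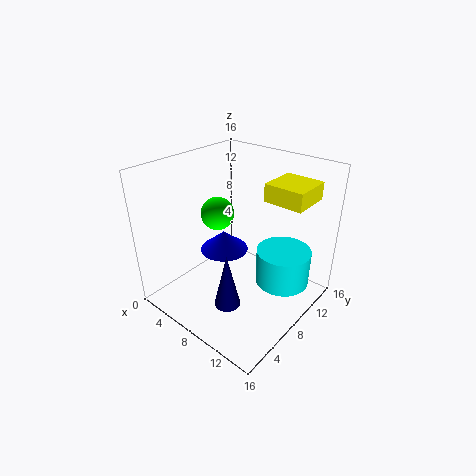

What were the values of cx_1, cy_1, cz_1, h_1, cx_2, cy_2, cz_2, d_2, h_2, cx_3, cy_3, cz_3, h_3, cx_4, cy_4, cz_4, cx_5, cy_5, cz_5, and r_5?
cx_1 = 12.5
cy_1 = 10.5
cz_1 = 3
h_1 = 4
cx_2 = 9.5
cy_2 = 10.5
cz_2 = 12
d_2 = 4.5
h_2 = 2
cx_3 = 8.5
cy_3 = 5.5
cz_3 = 0.5
h_3 = 6.5
cx_4 = 3.5
cy_4 = 9.5
cz_4 = 9
cx_5 = 4
cy_5 = 10
cz_5 = 4
r_5 = 3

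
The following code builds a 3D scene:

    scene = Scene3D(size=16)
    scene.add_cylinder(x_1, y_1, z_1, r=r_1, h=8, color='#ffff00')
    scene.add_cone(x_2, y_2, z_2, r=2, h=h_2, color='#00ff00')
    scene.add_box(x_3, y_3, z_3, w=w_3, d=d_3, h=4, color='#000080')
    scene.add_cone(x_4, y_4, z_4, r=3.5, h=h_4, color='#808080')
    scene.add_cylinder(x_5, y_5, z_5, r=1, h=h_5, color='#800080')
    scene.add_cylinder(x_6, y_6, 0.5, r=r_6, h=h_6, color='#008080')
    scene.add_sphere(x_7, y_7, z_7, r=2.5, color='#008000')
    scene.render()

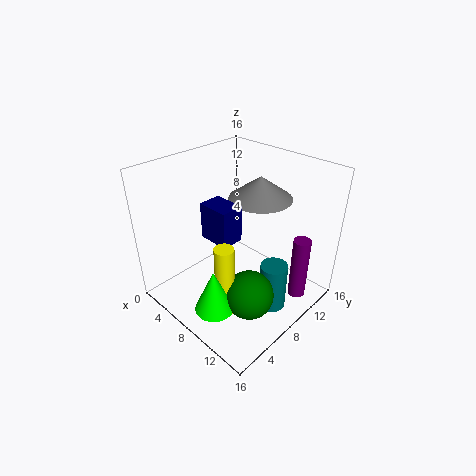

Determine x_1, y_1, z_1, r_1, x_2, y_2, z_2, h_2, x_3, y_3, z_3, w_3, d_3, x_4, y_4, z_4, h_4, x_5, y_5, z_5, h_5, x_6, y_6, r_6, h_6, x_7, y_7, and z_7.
x_1 = 10.5, y_1 = 3.5, z_1 = 2, r_1 = 1, x_2 = 10.5, y_2 = 2, z_2 = 3.5, h_2 = 4.5, x_3 = 5.5, y_3 = 5, z_3 = 8.5, w_3 = 3.5, d_3 = 2.5, x_4 = 8.5, y_4 = 11, z_4 = 12, h_4 = 2.5, x_5 = 13.5, y_5 = 12.5, z_5 = 0.5, h_5 = 7.5, x_6 = 12.5, y_6 = 9, r_6 = 1.5, h_6 = 5.5, x_7 = 12.5, y_7 = 5, z_7 = 4.5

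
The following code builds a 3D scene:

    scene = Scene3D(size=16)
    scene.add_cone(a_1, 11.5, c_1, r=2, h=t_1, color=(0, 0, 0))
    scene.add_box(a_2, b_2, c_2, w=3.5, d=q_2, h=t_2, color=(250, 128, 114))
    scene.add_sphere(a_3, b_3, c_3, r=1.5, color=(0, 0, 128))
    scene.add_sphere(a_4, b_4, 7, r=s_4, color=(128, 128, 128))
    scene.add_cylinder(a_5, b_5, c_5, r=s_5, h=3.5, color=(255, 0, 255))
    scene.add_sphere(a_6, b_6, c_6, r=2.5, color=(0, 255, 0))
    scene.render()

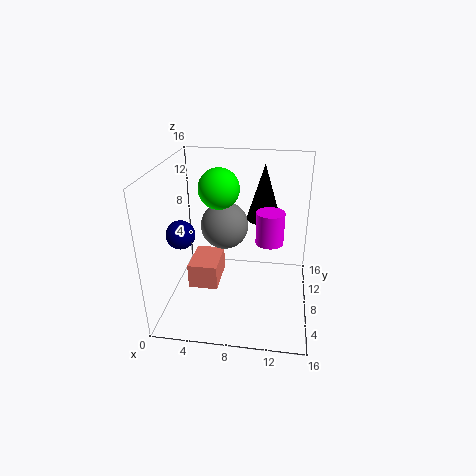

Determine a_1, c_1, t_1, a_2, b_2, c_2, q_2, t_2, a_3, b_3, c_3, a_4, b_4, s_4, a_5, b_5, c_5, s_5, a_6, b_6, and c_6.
a_1 = 10.5
c_1 = 9
t_1 = 6.5
a_2 = 2
b_2 = 7.5
c_2 = 1
q_2 = 5
t_2 = 3
a_3 = 2.5
b_3 = 5
c_3 = 9.5
a_4 = 5.5
b_4 = 13
s_4 = 3
a_5 = 11.5
b_5 = 7.5
c_5 = 8
s_5 = 1.5
a_6 = 5
b_6 = 12.5
c_6 = 12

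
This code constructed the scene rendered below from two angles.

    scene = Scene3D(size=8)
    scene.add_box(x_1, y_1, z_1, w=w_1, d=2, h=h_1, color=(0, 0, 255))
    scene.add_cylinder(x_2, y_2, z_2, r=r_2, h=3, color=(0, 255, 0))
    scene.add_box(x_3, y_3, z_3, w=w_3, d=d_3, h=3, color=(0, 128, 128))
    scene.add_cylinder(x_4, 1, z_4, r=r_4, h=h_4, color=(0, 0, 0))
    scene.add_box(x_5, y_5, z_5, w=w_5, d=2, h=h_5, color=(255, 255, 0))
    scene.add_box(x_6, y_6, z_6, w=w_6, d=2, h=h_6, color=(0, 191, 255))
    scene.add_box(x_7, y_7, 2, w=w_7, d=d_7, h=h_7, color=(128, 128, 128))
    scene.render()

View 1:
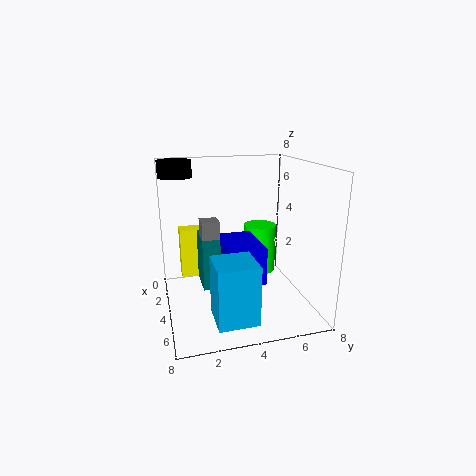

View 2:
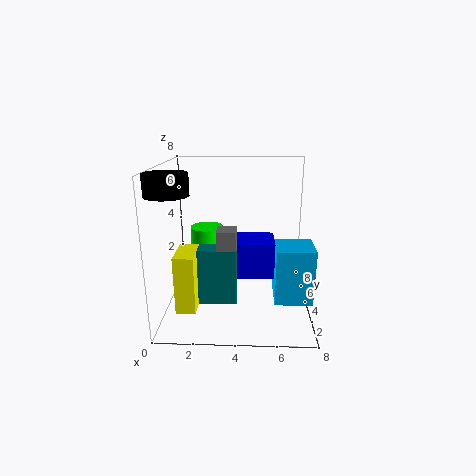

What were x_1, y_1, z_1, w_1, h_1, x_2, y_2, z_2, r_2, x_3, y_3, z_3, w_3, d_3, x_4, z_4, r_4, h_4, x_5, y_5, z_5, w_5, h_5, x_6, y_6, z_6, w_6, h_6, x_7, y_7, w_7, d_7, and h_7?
x_1 = 3; y_1 = 3; z_1 = 2; w_1 = 3; h_1 = 2; x_2 = 2; y_2 = 6; z_2 = 1; r_2 = 1; x_3 = 2; y_3 = 2; z_3 = 1; w_3 = 2; d_3 = 1; x_4 = 1; z_4 = 7; r_4 = 1; h_4 = 1; x_5 = 1; y_5 = 1; z_5 = 1; w_5 = 1; h_5 = 3; x_6 = 6; y_6 = 2; z_6 = 1; w_6 = 2; h_6 = 3; x_7 = 3; y_7 = 2; w_7 = 1; d_7 = 1; h_7 = 3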